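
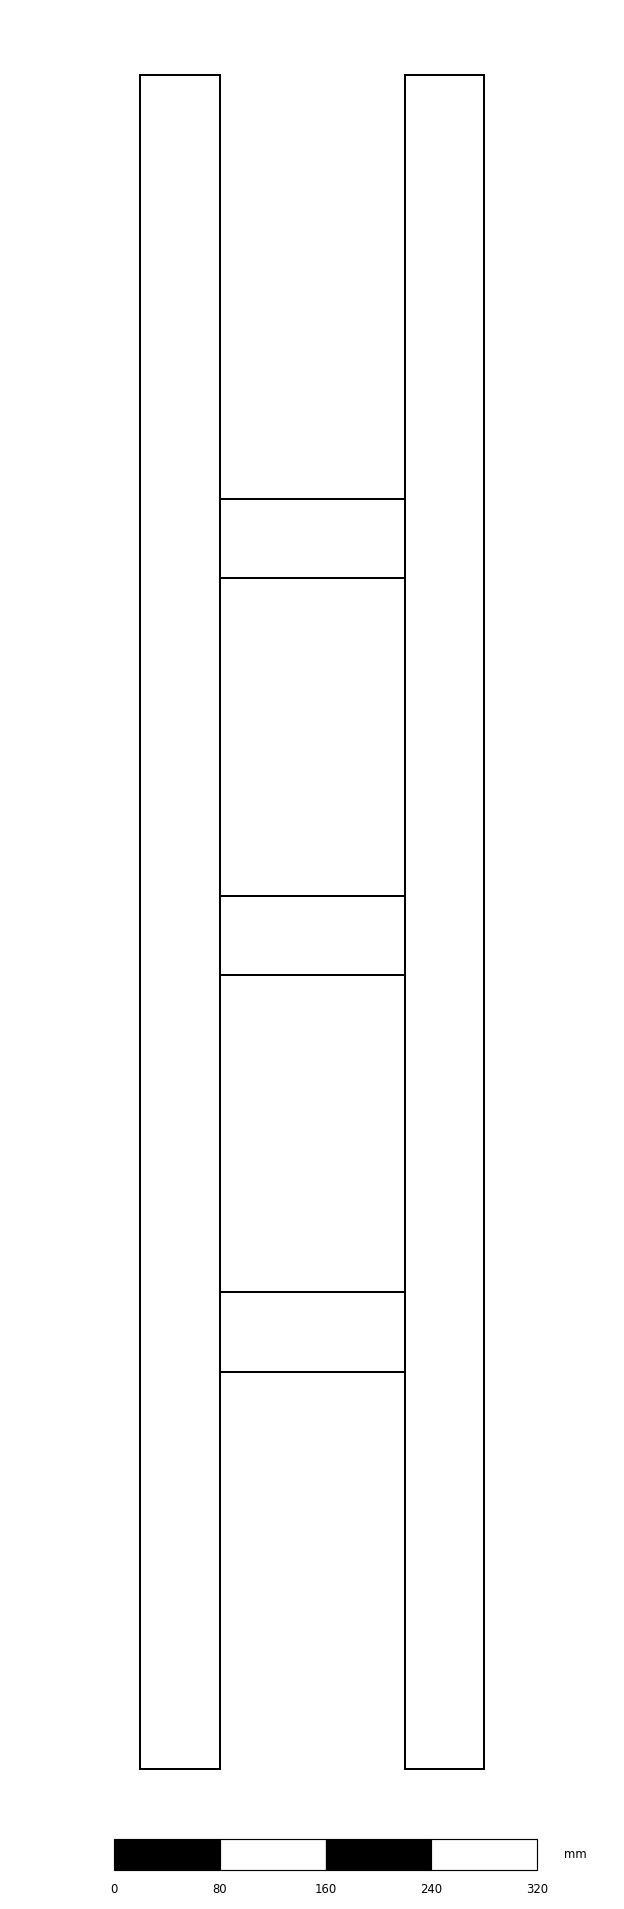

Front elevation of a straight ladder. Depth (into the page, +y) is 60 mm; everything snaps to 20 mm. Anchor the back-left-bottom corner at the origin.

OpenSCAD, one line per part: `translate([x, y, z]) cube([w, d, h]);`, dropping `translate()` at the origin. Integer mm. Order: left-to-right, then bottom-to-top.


cube([60, 60, 1280]);
translate([60, 0, 300]) cube([140, 60, 60]);
translate([60, 0, 600]) cube([140, 60, 60]);
translate([60, 0, 900]) cube([140, 60, 60]);
translate([200, 0, 0]) cube([60, 60, 1280]);


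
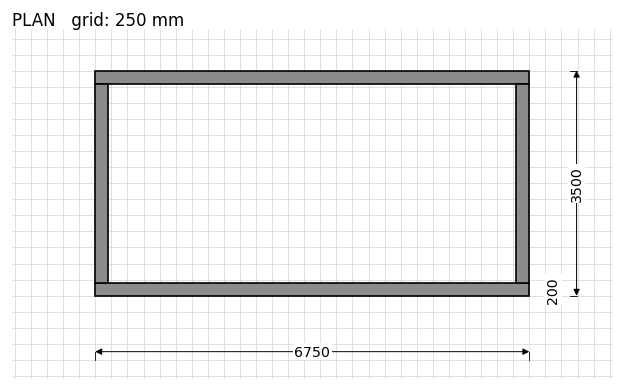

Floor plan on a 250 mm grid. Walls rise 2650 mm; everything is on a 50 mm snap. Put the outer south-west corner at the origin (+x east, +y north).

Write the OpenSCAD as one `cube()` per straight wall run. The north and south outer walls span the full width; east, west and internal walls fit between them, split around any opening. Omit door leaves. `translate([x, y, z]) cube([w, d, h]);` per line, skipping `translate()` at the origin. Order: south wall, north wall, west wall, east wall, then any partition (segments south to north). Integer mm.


cube([6750, 200, 2650]);
translate([0, 3300, 0]) cube([6750, 200, 2650]);
translate([0, 200, 0]) cube([200, 3100, 2650]);
translate([6550, 200, 0]) cube([200, 3100, 2650]);


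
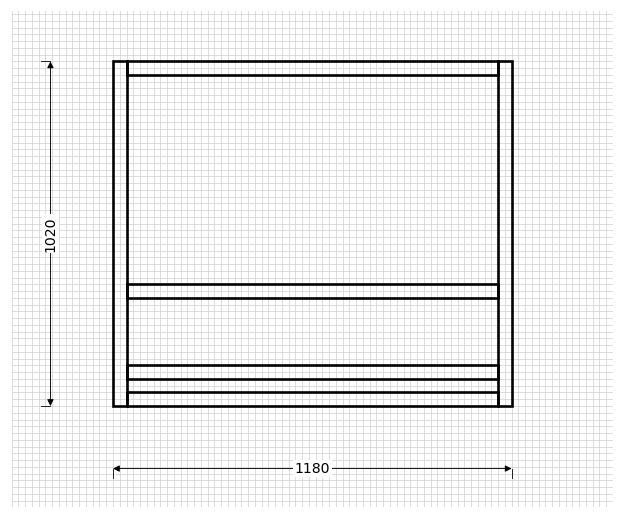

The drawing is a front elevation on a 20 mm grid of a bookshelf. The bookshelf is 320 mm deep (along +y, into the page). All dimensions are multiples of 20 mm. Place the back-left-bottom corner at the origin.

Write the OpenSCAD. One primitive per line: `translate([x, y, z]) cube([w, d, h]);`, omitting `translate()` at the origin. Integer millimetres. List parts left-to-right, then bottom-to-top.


cube([40, 320, 1020]);
translate([40, 0, 0]) cube([1100, 320, 40]);
translate([40, 0, 80]) cube([1100, 320, 40]);
translate([40, 0, 320]) cube([1100, 320, 40]);
translate([40, 0, 980]) cube([1100, 320, 40]);
translate([1140, 0, 0]) cube([40, 320, 1020]);


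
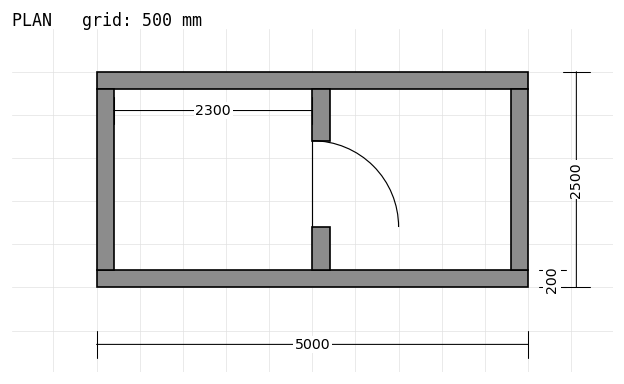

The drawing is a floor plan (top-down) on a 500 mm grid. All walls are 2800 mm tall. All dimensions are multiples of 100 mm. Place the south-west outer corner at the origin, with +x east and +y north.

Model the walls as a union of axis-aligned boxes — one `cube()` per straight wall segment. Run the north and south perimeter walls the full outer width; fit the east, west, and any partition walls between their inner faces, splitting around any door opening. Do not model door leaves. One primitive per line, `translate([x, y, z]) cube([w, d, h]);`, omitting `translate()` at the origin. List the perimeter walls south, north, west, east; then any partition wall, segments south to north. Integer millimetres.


cube([5000, 200, 2800]);
translate([0, 2300, 0]) cube([5000, 200, 2800]);
translate([0, 200, 0]) cube([200, 2100, 2800]);
translate([4800, 200, 0]) cube([200, 2100, 2800]);
translate([2500, 200, 0]) cube([200, 500, 2800]);
translate([2500, 1700, 0]) cube([200, 600, 2800]);


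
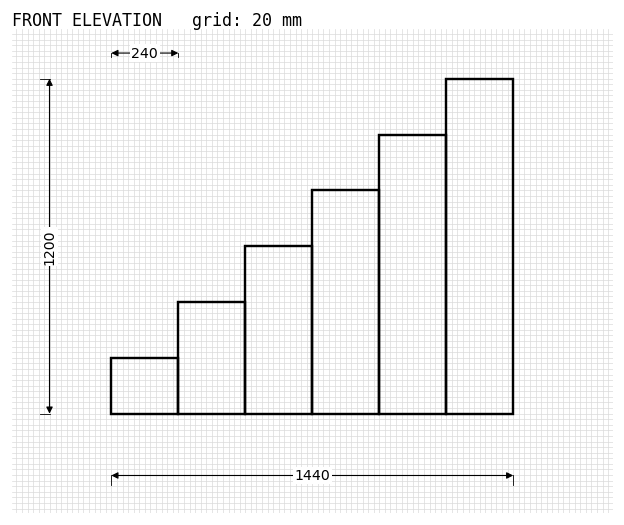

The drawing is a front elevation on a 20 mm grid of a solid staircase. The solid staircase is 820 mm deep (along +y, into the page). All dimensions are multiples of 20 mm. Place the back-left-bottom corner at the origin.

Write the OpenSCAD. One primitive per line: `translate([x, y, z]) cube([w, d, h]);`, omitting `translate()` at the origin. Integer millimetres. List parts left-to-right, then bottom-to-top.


cube([240, 820, 200]);
translate([240, 0, 0]) cube([240, 820, 400]);
translate([480, 0, 0]) cube([240, 820, 600]);
translate([720, 0, 0]) cube([240, 820, 800]);
translate([960, 0, 0]) cube([240, 820, 1000]);
translate([1200, 0, 0]) cube([240, 820, 1200]);


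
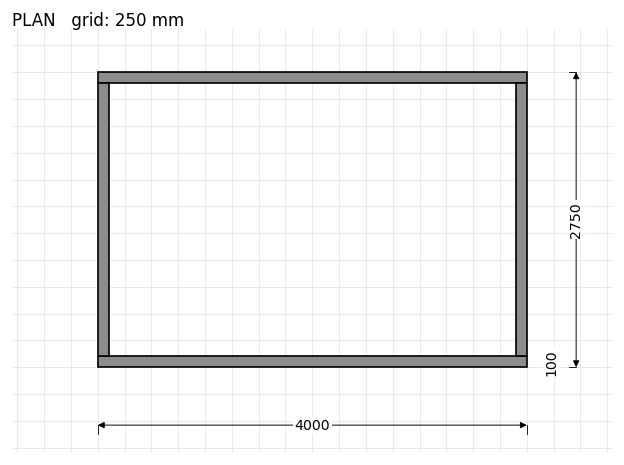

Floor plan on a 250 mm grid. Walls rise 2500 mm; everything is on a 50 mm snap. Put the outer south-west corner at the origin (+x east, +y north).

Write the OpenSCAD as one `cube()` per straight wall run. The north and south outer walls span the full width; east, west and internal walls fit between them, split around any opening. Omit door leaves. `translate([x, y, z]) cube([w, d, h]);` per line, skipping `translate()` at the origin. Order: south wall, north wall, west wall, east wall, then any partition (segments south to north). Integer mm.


cube([4000, 100, 2500]);
translate([0, 2650, 0]) cube([4000, 100, 2500]);
translate([0, 100, 0]) cube([100, 2550, 2500]);
translate([3900, 100, 0]) cube([100, 2550, 2500]);


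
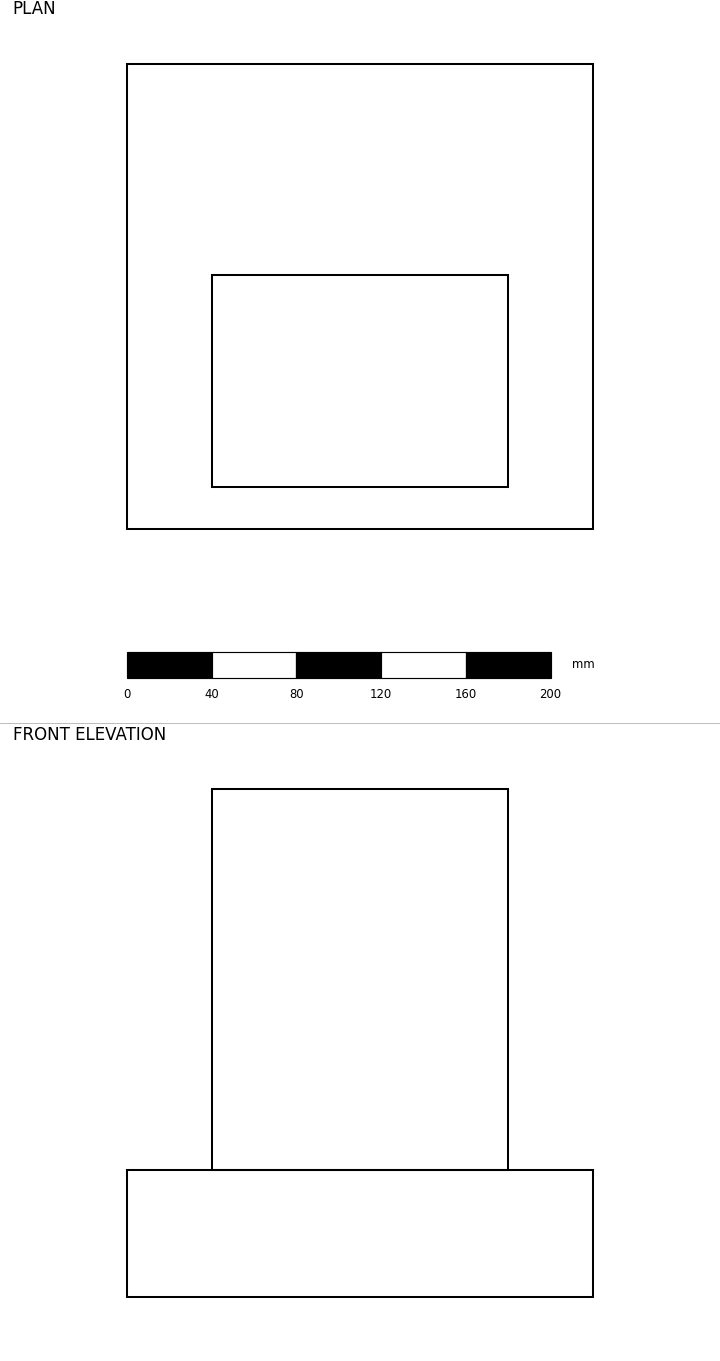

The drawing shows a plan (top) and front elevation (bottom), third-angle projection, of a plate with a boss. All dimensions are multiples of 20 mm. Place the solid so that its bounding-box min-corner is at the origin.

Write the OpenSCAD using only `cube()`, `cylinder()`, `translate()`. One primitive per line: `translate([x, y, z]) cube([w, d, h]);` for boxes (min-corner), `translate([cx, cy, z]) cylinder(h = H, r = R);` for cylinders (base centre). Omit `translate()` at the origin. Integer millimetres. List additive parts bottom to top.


cube([220, 220, 60]);
translate([40, 20, 60]) cube([140, 100, 180]);


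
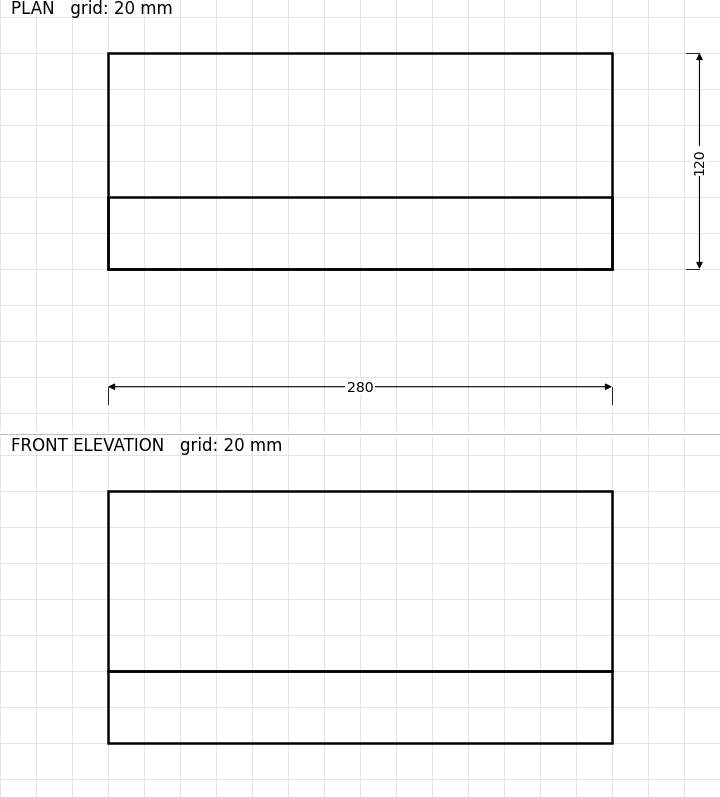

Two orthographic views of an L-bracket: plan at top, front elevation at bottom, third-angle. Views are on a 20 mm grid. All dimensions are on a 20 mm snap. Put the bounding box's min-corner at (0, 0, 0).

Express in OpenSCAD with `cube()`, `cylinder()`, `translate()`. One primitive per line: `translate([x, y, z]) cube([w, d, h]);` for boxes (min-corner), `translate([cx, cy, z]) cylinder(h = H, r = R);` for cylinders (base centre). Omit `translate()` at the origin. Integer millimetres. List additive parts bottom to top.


cube([280, 120, 40]);
translate([0, 0, 40]) cube([280, 40, 100]);


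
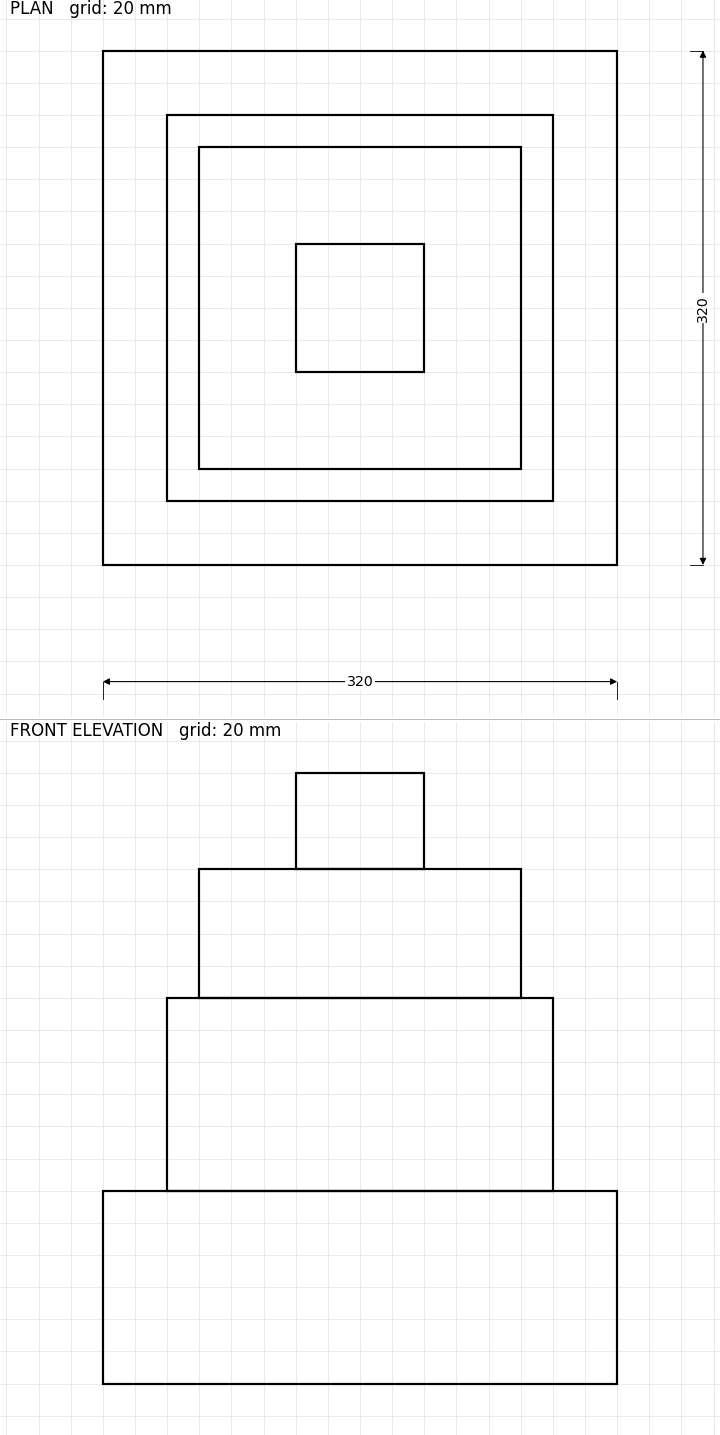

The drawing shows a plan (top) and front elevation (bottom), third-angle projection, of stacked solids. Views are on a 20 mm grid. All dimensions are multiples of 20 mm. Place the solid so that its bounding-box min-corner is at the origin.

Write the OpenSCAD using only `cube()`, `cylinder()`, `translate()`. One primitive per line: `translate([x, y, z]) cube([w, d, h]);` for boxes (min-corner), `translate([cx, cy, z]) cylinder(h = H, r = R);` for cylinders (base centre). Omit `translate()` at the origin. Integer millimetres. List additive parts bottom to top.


cube([320, 320, 120]);
translate([40, 40, 120]) cube([240, 240, 120]);
translate([60, 60, 240]) cube([200, 200, 80]);
translate([120, 120, 320]) cube([80, 80, 60]);


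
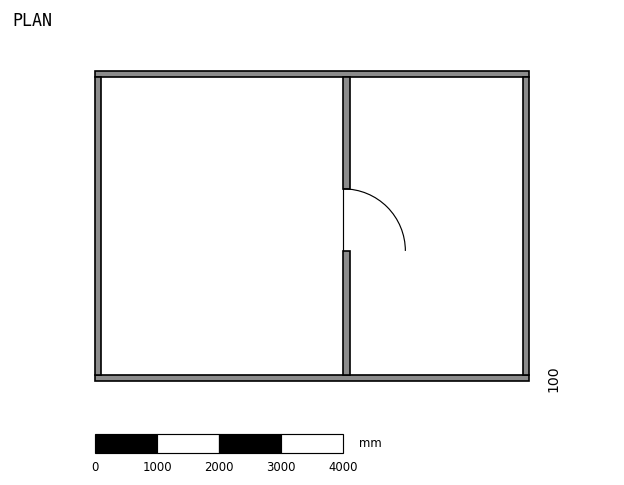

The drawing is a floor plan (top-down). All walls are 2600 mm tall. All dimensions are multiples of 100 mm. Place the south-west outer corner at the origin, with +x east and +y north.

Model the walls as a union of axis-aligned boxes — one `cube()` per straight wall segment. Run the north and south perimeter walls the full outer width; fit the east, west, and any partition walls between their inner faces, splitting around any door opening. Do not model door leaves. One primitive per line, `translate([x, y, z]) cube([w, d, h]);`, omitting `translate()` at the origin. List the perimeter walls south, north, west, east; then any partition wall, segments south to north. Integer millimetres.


cube([7000, 100, 2600]);
translate([0, 4900, 0]) cube([7000, 100, 2600]);
translate([0, 100, 0]) cube([100, 4800, 2600]);
translate([6900, 100, 0]) cube([100, 4800, 2600]);
translate([4000, 100, 0]) cube([100, 2000, 2600]);
translate([4000, 3100, 0]) cube([100, 1800, 2600]);


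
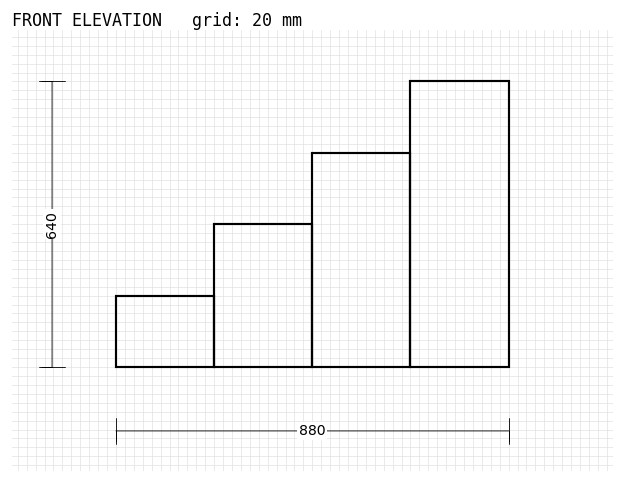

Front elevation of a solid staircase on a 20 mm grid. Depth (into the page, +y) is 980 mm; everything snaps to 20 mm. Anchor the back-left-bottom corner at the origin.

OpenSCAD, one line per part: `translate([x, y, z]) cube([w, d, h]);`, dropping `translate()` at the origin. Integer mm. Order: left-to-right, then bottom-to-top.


cube([220, 980, 160]);
translate([220, 0, 0]) cube([220, 980, 320]);
translate([440, 0, 0]) cube([220, 980, 480]);
translate([660, 0, 0]) cube([220, 980, 640]);


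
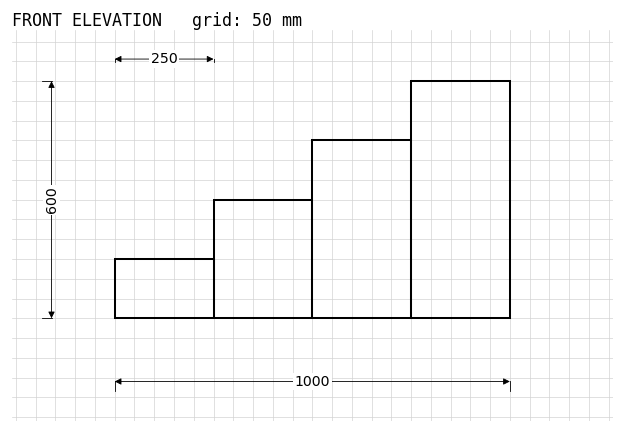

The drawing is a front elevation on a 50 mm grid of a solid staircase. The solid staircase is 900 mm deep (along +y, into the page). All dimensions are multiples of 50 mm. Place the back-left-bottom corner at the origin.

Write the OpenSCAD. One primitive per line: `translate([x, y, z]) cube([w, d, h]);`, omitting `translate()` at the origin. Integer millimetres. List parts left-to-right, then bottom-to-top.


cube([250, 900, 150]);
translate([250, 0, 0]) cube([250, 900, 300]);
translate([500, 0, 0]) cube([250, 900, 450]);
translate([750, 0, 0]) cube([250, 900, 600]);


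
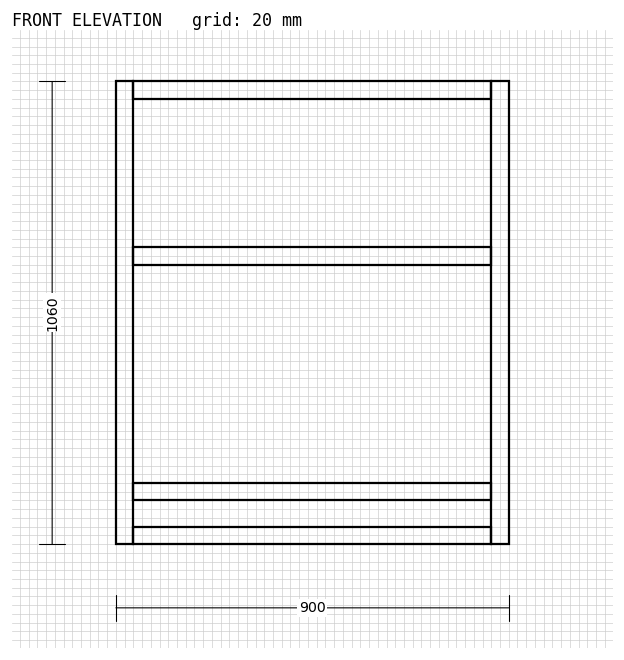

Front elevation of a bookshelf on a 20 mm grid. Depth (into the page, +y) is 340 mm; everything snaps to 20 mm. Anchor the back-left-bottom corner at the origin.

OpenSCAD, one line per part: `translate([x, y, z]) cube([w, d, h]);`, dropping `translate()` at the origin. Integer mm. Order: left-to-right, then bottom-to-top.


cube([40, 340, 1060]);
translate([40, 0, 0]) cube([820, 340, 40]);
translate([40, 0, 100]) cube([820, 340, 40]);
translate([40, 0, 640]) cube([820, 340, 40]);
translate([40, 0, 1020]) cube([820, 340, 40]);
translate([860, 0, 0]) cube([40, 340, 1060]);


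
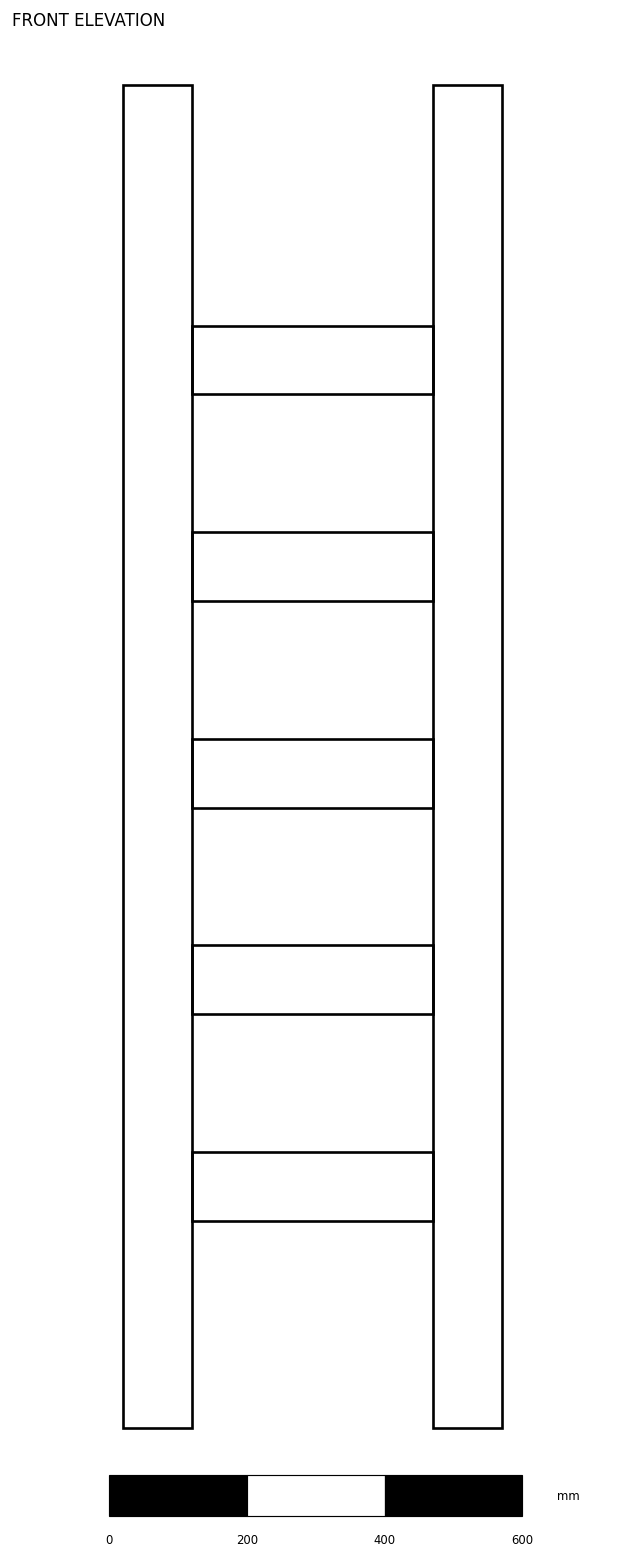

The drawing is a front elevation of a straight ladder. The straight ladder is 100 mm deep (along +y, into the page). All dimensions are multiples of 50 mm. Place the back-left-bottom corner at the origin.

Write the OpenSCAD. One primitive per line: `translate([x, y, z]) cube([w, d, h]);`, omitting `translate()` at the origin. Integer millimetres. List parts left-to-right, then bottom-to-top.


cube([100, 100, 1950]);
translate([100, 0, 300]) cube([350, 100, 100]);
translate([100, 0, 600]) cube([350, 100, 100]);
translate([100, 0, 900]) cube([350, 100, 100]);
translate([100, 0, 1200]) cube([350, 100, 100]);
translate([100, 0, 1500]) cube([350, 100, 100]);
translate([450, 0, 0]) cube([100, 100, 1950]);


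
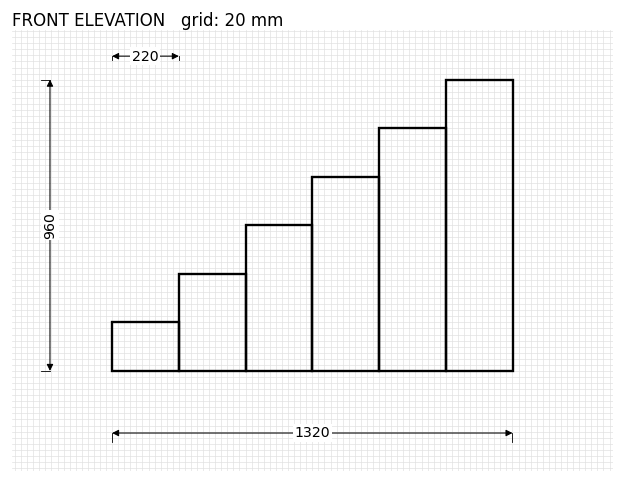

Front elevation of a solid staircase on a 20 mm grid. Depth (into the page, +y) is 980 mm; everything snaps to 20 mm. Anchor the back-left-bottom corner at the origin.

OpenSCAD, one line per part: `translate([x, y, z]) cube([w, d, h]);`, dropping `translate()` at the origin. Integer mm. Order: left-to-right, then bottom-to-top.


cube([220, 980, 160]);
translate([220, 0, 0]) cube([220, 980, 320]);
translate([440, 0, 0]) cube([220, 980, 480]);
translate([660, 0, 0]) cube([220, 980, 640]);
translate([880, 0, 0]) cube([220, 980, 800]);
translate([1100, 0, 0]) cube([220, 980, 960]);


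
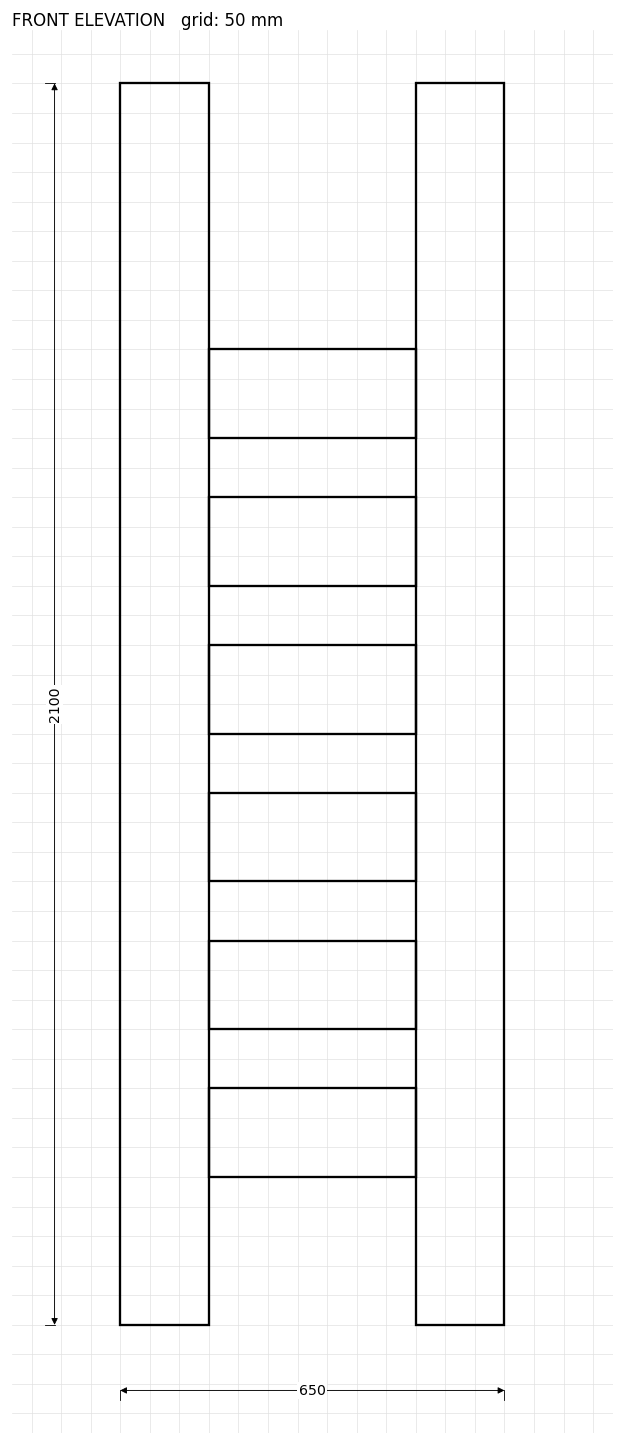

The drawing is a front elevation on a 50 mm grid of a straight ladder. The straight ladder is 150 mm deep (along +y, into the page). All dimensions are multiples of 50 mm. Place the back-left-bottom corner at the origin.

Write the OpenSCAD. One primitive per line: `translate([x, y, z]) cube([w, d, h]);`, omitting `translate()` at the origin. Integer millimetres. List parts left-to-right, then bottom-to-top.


cube([150, 150, 2100]);
translate([150, 0, 250]) cube([350, 150, 150]);
translate([150, 0, 500]) cube([350, 150, 150]);
translate([150, 0, 750]) cube([350, 150, 150]);
translate([150, 0, 1000]) cube([350, 150, 150]);
translate([150, 0, 1250]) cube([350, 150, 150]);
translate([150, 0, 1500]) cube([350, 150, 150]);
translate([500, 0, 0]) cube([150, 150, 2100]);


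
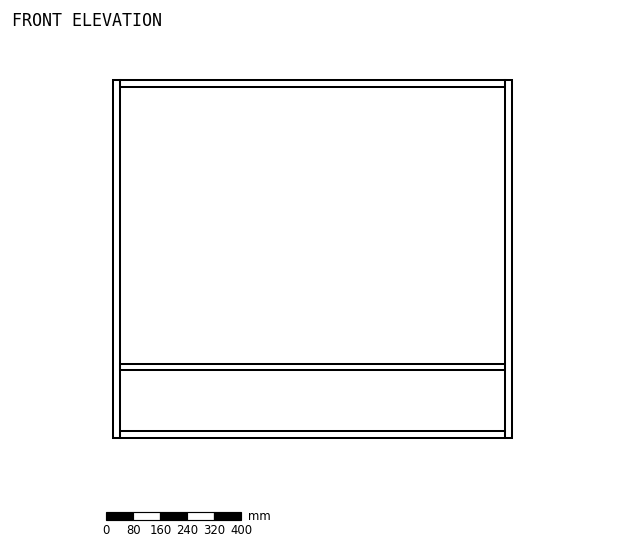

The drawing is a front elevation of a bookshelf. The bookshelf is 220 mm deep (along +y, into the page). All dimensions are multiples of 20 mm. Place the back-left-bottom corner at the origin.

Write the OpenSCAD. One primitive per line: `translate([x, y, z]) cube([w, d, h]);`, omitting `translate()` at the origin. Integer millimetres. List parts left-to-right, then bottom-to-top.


cube([20, 220, 1060]);
translate([20, 0, 0]) cube([1140, 220, 20]);
translate([20, 0, 200]) cube([1140, 220, 20]);
translate([20, 0, 1040]) cube([1140, 220, 20]);
translate([1160, 0, 0]) cube([20, 220, 1060]);


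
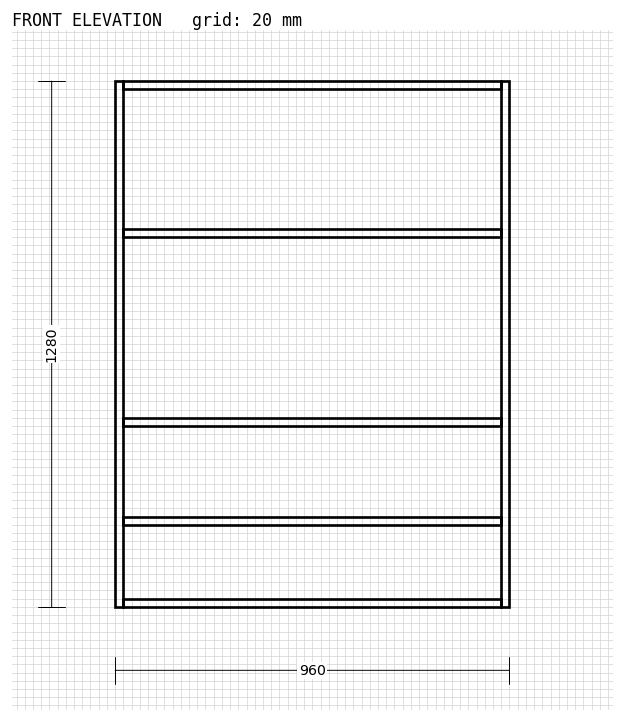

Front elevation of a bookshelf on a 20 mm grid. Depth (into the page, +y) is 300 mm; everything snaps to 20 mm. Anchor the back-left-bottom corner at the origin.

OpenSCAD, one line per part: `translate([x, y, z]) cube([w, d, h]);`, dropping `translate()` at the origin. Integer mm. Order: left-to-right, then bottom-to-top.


cube([20, 300, 1280]);
translate([20, 0, 0]) cube([920, 300, 20]);
translate([20, 0, 200]) cube([920, 300, 20]);
translate([20, 0, 440]) cube([920, 300, 20]);
translate([20, 0, 900]) cube([920, 300, 20]);
translate([20, 0, 1260]) cube([920, 300, 20]);
translate([940, 0, 0]) cube([20, 300, 1280]);


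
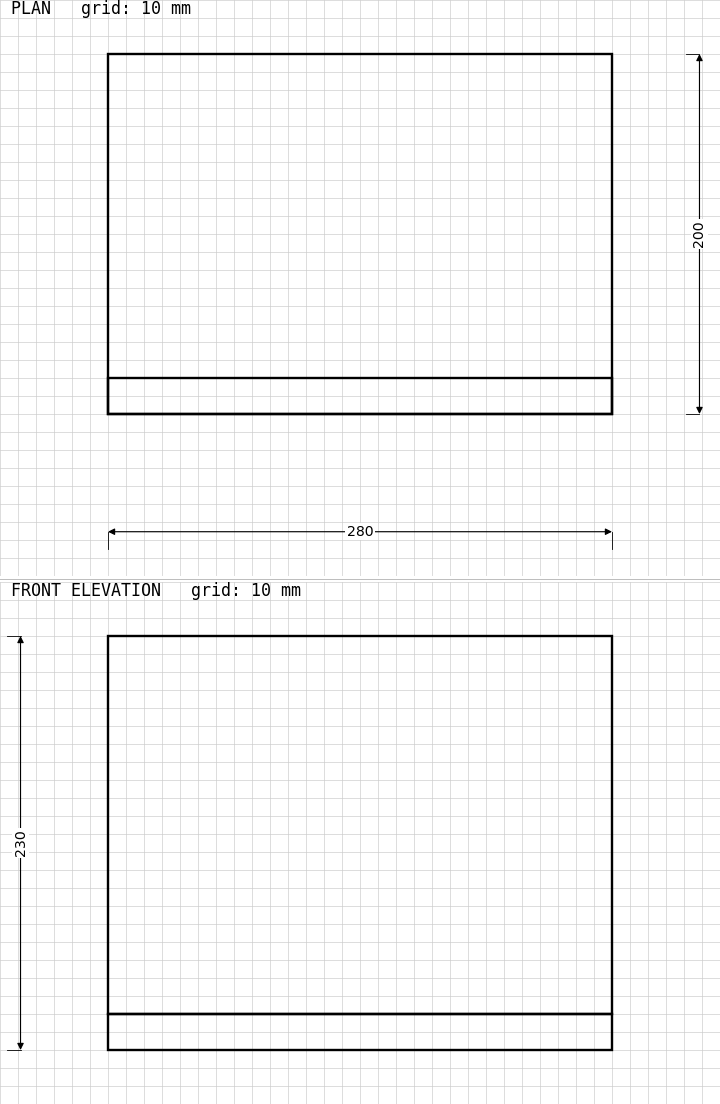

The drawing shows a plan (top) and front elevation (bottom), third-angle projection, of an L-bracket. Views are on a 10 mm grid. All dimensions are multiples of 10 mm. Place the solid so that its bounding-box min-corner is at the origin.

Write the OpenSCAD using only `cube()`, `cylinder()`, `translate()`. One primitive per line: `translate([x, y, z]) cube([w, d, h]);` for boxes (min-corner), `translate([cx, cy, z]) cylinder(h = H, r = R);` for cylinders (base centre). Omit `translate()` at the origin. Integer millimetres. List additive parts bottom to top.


cube([280, 200, 20]);
translate([0, 0, 20]) cube([280, 20, 210]);


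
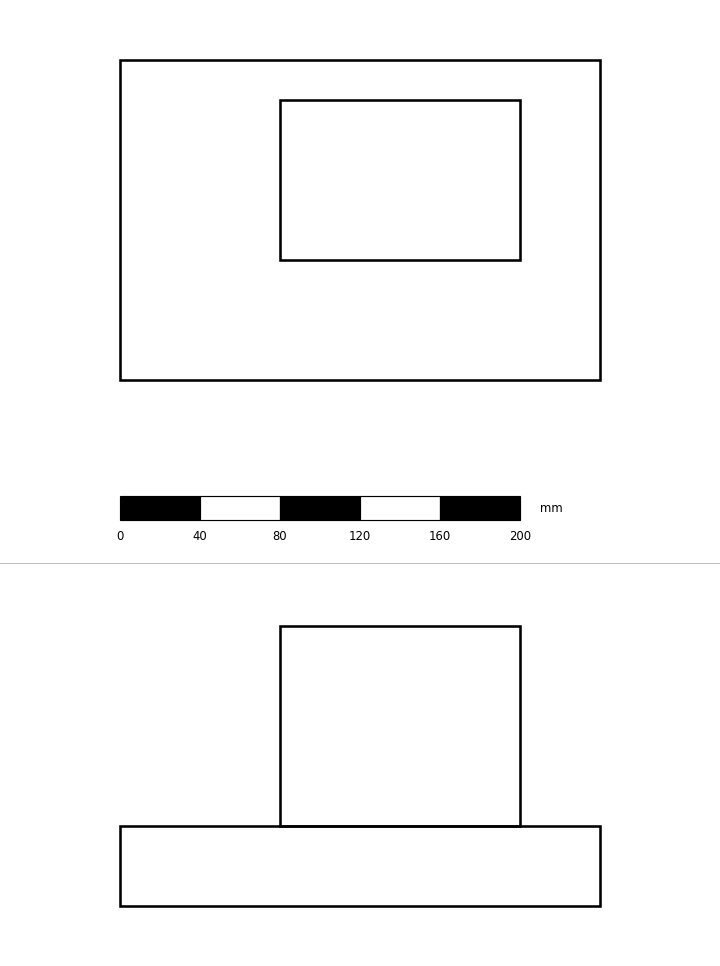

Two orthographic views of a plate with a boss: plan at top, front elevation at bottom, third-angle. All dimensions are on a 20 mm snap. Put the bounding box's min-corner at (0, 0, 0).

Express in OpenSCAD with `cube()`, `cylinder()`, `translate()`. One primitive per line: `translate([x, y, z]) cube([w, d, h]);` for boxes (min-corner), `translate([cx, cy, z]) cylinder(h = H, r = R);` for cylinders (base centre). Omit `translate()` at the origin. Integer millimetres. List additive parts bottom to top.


cube([240, 160, 40]);
translate([80, 60, 40]) cube([120, 80, 100]);


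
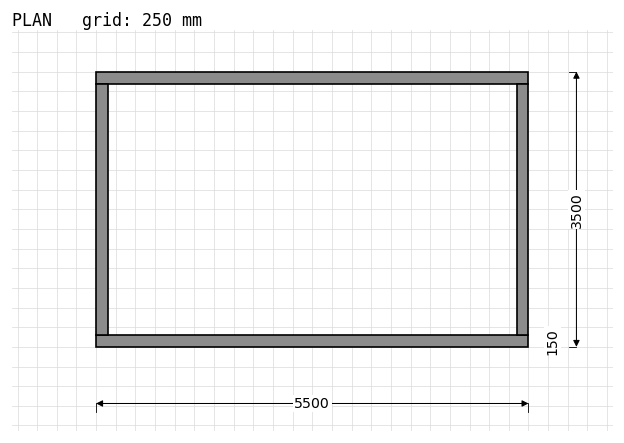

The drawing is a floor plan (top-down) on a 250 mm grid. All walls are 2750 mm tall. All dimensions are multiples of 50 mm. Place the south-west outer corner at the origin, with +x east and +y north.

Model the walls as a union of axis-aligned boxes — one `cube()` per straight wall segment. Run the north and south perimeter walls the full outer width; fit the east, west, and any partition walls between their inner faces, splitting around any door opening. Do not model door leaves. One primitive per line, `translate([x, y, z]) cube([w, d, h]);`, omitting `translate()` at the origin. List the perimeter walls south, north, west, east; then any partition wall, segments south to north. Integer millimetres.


cube([5500, 150, 2750]);
translate([0, 3350, 0]) cube([5500, 150, 2750]);
translate([0, 150, 0]) cube([150, 3200, 2750]);
translate([5350, 150, 0]) cube([150, 3200, 2750]);


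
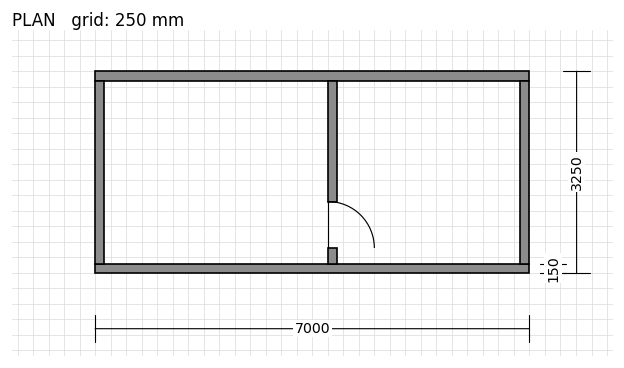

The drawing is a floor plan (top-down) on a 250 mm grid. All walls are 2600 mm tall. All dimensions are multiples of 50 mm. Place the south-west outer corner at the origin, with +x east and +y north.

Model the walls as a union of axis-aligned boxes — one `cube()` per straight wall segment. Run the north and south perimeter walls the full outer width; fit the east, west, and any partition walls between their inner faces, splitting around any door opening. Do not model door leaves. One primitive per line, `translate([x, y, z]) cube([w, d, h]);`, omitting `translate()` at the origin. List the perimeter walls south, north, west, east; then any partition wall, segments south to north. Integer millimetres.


cube([7000, 150, 2600]);
translate([0, 3100, 0]) cube([7000, 150, 2600]);
translate([0, 150, 0]) cube([150, 2950, 2600]);
translate([6850, 150, 0]) cube([150, 2950, 2600]);
translate([3750, 150, 0]) cube([150, 250, 2600]);
translate([3750, 1150, 0]) cube([150, 1950, 2600]);


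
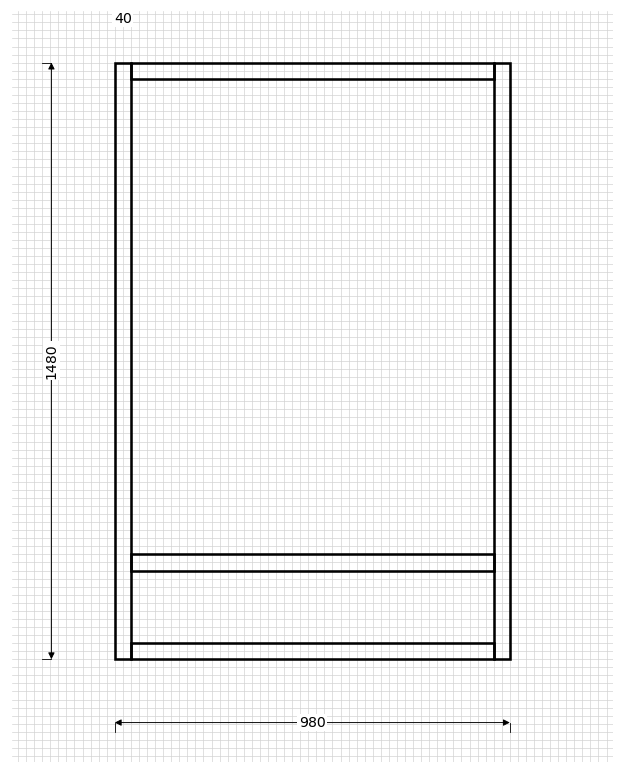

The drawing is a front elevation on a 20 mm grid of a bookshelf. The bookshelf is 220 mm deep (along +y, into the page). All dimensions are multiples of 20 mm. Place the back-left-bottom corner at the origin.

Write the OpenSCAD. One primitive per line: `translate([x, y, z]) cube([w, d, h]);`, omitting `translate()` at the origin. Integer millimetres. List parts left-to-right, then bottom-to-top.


cube([40, 220, 1480]);
translate([40, 0, 0]) cube([900, 220, 40]);
translate([40, 0, 220]) cube([900, 220, 40]);
translate([40, 0, 1440]) cube([900, 220, 40]);
translate([940, 0, 0]) cube([40, 220, 1480]);


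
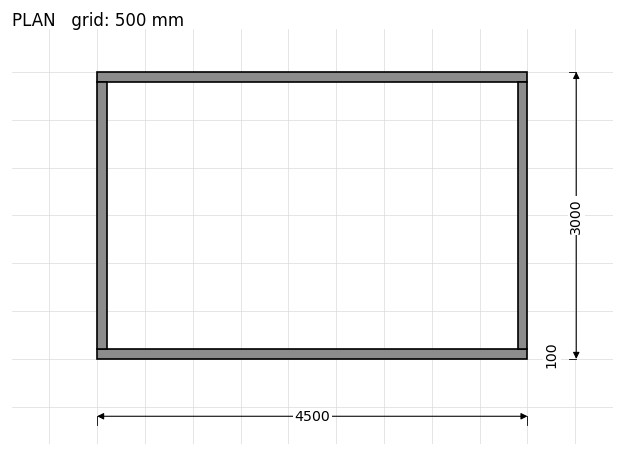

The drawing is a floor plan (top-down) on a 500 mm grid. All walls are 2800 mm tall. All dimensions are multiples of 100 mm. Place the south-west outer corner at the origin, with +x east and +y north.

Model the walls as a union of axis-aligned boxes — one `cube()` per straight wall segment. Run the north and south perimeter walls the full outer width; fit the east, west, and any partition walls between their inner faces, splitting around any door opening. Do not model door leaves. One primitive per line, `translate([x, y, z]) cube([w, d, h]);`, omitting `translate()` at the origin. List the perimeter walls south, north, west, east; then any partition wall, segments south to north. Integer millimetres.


cube([4500, 100, 2800]);
translate([0, 2900, 0]) cube([4500, 100, 2800]);
translate([0, 100, 0]) cube([100, 2800, 2800]);
translate([4400, 100, 0]) cube([100, 2800, 2800]);


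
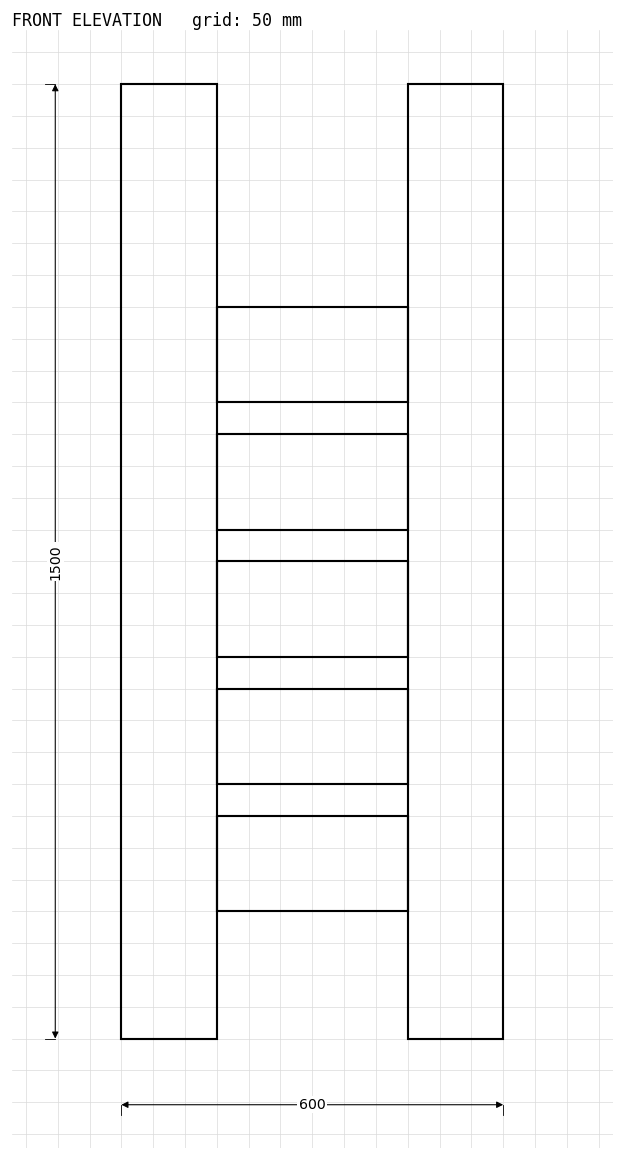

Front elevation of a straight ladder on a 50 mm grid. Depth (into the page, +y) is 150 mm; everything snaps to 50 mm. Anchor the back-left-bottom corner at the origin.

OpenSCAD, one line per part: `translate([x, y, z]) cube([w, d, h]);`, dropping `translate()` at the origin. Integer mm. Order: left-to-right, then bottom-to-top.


cube([150, 150, 1500]);
translate([150, 0, 200]) cube([300, 150, 150]);
translate([150, 0, 400]) cube([300, 150, 150]);
translate([150, 0, 600]) cube([300, 150, 150]);
translate([150, 0, 800]) cube([300, 150, 150]);
translate([150, 0, 1000]) cube([300, 150, 150]);
translate([450, 0, 0]) cube([150, 150, 1500]);


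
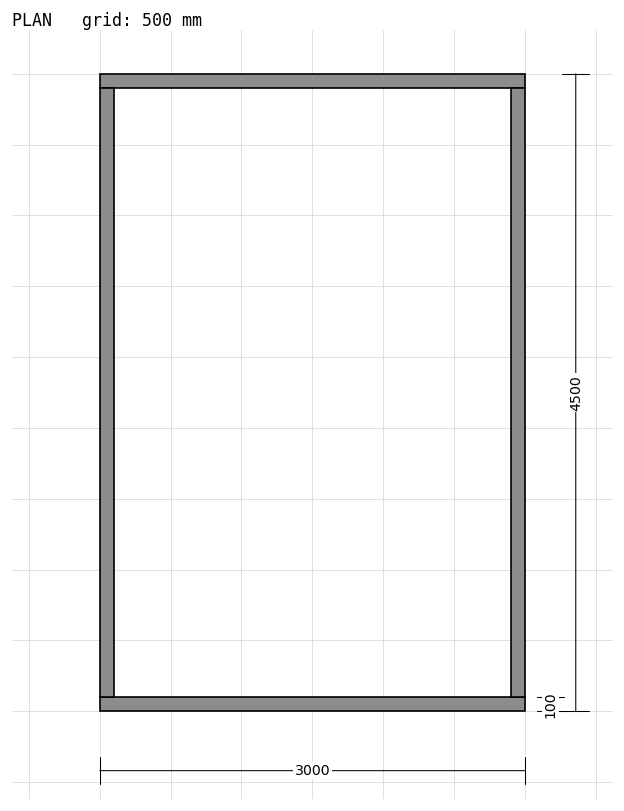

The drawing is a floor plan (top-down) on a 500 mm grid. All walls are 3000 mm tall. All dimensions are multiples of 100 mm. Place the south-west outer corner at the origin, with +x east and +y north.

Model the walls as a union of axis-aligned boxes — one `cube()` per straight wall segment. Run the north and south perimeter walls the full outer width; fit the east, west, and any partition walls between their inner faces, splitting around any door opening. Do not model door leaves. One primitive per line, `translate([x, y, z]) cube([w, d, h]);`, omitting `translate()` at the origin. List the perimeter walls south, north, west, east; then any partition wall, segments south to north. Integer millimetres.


cube([3000, 100, 3000]);
translate([0, 4400, 0]) cube([3000, 100, 3000]);
translate([0, 100, 0]) cube([100, 4300, 3000]);
translate([2900, 100, 0]) cube([100, 4300, 3000]);


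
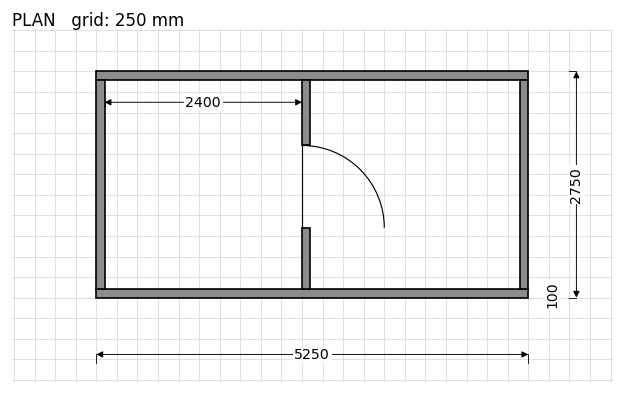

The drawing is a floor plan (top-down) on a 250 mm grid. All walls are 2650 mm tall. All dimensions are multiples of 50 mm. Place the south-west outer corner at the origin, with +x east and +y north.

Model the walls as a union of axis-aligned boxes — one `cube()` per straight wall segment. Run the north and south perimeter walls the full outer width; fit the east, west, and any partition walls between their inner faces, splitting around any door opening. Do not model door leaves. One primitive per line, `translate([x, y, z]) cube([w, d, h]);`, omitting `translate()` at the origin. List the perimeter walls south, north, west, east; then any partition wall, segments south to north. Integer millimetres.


cube([5250, 100, 2650]);
translate([0, 2650, 0]) cube([5250, 100, 2650]);
translate([0, 100, 0]) cube([100, 2550, 2650]);
translate([5150, 100, 0]) cube([100, 2550, 2650]);
translate([2500, 100, 0]) cube([100, 750, 2650]);
translate([2500, 1850, 0]) cube([100, 800, 2650]);


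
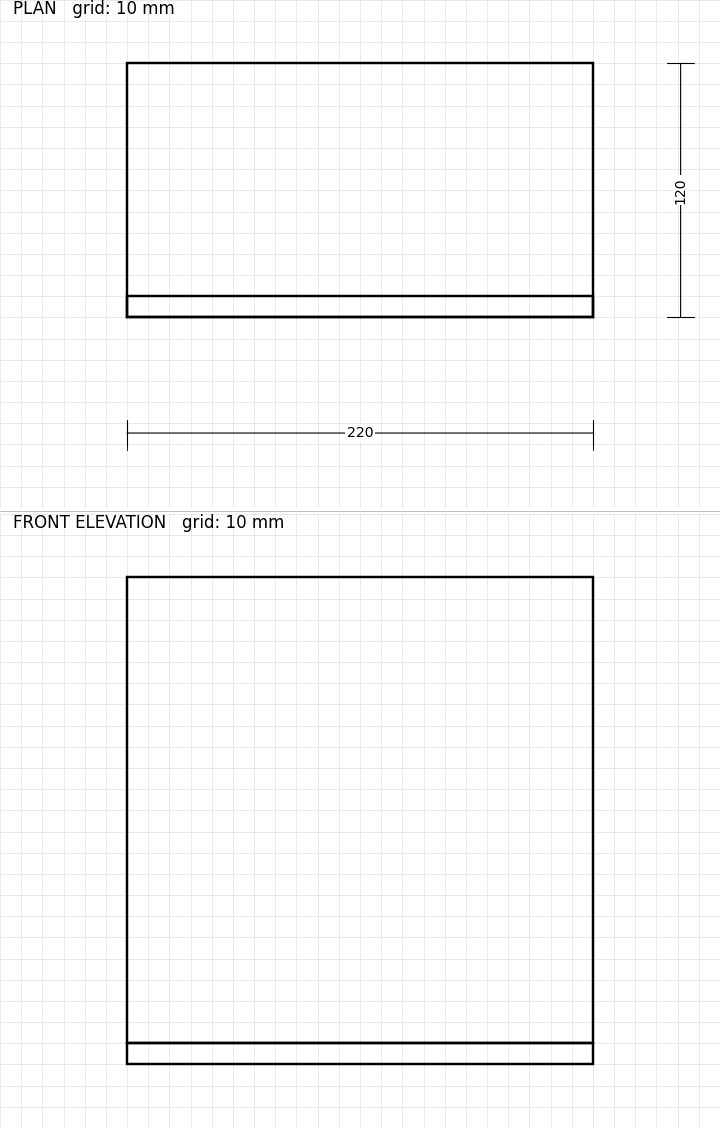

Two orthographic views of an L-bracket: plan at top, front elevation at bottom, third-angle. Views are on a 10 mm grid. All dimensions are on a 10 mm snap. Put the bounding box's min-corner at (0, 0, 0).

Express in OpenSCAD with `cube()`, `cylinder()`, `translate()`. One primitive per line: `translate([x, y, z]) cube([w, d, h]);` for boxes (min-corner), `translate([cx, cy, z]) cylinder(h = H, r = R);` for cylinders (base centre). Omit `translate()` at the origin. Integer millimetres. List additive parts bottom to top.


cube([220, 120, 10]);
translate([0, 0, 10]) cube([220, 10, 220]);


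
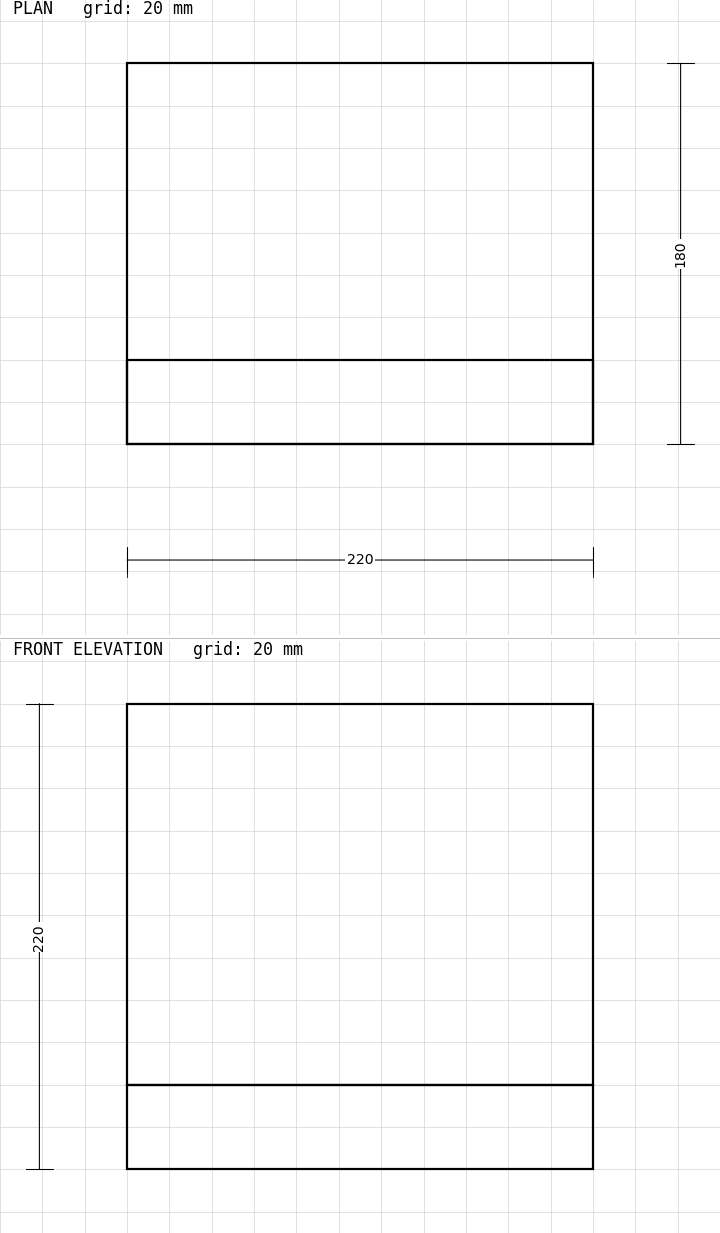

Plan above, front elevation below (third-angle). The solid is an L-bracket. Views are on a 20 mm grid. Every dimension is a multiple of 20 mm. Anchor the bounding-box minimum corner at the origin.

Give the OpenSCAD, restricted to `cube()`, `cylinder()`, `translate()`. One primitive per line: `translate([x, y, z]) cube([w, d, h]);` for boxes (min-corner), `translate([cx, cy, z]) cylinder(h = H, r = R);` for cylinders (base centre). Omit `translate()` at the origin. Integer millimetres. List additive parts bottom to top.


cube([220, 180, 40]);
translate([0, 0, 40]) cube([220, 40, 180]);


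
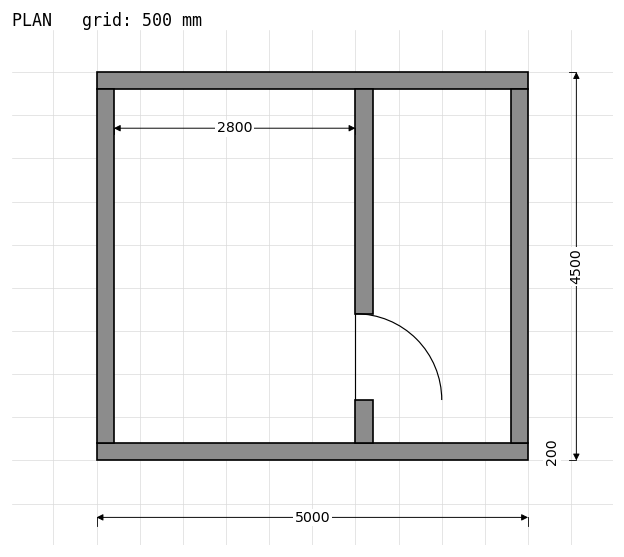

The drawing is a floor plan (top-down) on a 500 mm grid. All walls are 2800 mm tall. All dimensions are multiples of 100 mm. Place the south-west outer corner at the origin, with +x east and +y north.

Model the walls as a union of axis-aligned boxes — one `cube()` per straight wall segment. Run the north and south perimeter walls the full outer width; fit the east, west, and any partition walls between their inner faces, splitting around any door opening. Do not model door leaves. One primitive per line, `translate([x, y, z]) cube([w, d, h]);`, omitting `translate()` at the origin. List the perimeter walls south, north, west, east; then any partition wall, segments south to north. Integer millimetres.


cube([5000, 200, 2800]);
translate([0, 4300, 0]) cube([5000, 200, 2800]);
translate([0, 200, 0]) cube([200, 4100, 2800]);
translate([4800, 200, 0]) cube([200, 4100, 2800]);
translate([3000, 200, 0]) cube([200, 500, 2800]);
translate([3000, 1700, 0]) cube([200, 2600, 2800]);


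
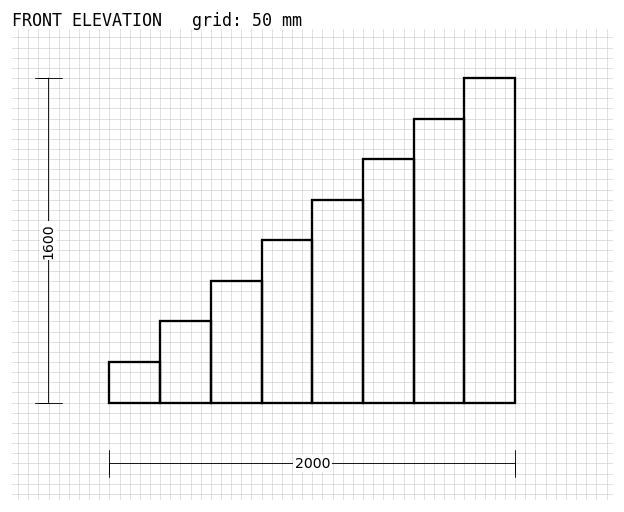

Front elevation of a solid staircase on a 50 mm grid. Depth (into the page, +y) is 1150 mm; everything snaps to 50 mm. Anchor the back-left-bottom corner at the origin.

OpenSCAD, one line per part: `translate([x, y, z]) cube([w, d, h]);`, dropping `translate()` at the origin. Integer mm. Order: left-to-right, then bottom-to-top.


cube([250, 1150, 200]);
translate([250, 0, 0]) cube([250, 1150, 400]);
translate([500, 0, 0]) cube([250, 1150, 600]);
translate([750, 0, 0]) cube([250, 1150, 800]);
translate([1000, 0, 0]) cube([250, 1150, 1000]);
translate([1250, 0, 0]) cube([250, 1150, 1200]);
translate([1500, 0, 0]) cube([250, 1150, 1400]);
translate([1750, 0, 0]) cube([250, 1150, 1600]);


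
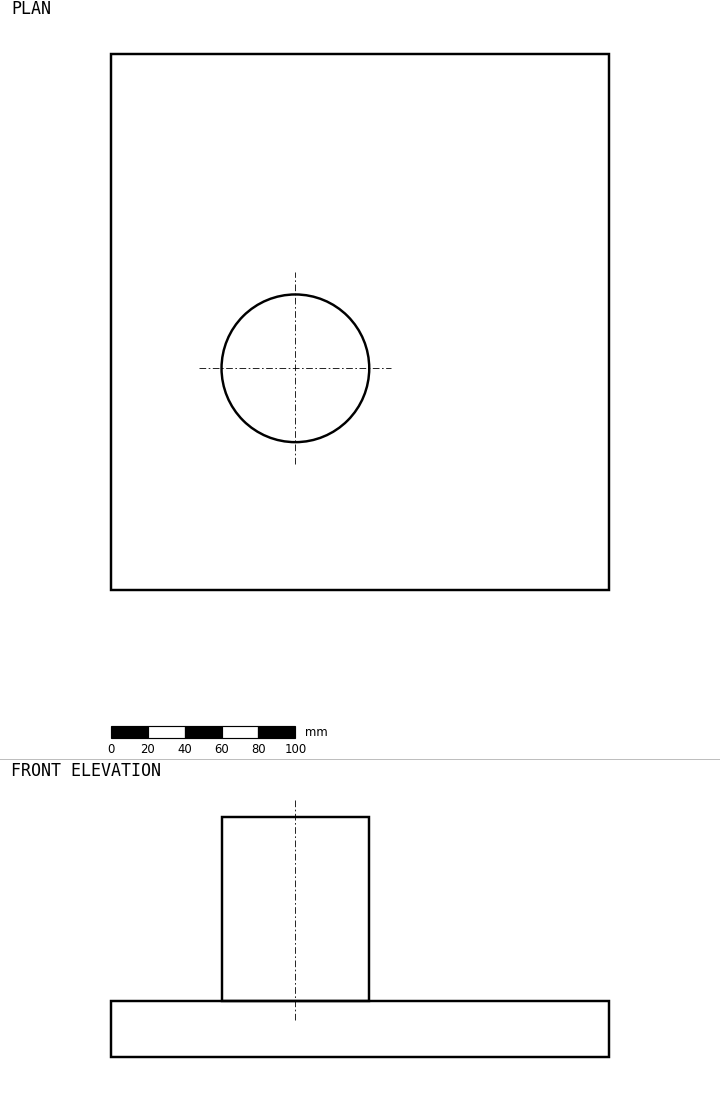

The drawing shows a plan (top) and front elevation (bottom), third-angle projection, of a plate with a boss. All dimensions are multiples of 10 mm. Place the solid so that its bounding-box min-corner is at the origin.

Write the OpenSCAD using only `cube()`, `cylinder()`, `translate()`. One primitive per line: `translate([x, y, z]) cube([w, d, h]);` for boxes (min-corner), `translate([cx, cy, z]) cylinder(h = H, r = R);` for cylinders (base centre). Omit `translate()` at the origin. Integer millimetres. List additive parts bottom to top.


cube([270, 290, 30]);
translate([100, 120, 30]) cylinder(h = 100, r = 40);


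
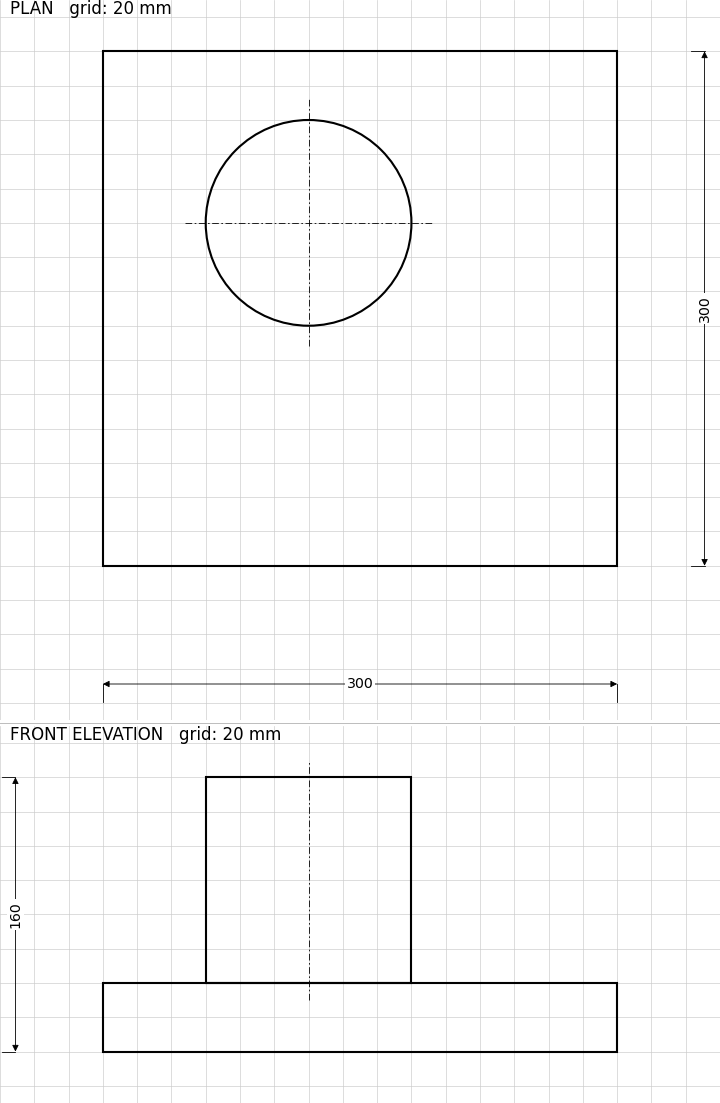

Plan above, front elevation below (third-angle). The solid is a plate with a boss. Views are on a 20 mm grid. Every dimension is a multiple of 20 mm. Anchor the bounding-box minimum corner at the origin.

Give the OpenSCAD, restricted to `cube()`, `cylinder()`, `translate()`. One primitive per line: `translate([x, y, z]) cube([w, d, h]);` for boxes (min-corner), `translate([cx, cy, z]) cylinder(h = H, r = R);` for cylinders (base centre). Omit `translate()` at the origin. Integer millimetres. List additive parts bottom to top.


cube([300, 300, 40]);
translate([120, 200, 40]) cylinder(h = 120, r = 60);


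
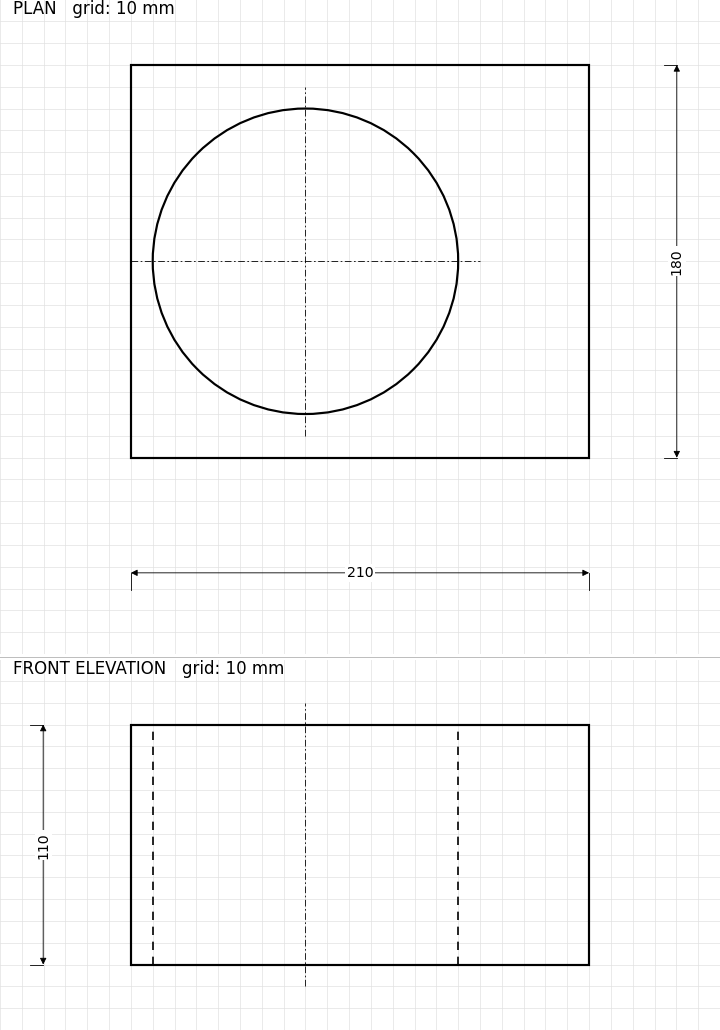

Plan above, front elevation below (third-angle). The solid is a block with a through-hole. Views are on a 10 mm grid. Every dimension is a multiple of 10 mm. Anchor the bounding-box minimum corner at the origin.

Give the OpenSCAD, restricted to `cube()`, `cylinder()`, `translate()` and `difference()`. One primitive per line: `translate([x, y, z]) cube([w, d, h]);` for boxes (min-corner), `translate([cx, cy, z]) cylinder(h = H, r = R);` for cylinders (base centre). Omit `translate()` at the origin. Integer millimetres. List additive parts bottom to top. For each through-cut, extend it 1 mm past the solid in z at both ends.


difference() {
  cube([210, 180, 110]);
  translate([80, 90, -1]) cylinder(h = 112, r = 70);
}


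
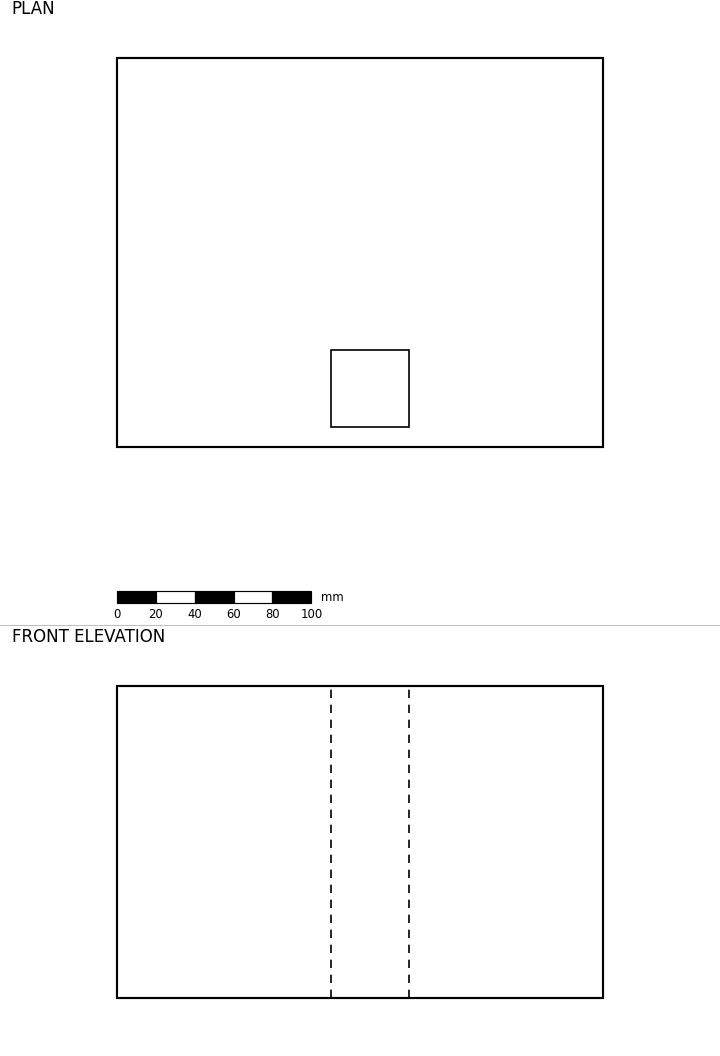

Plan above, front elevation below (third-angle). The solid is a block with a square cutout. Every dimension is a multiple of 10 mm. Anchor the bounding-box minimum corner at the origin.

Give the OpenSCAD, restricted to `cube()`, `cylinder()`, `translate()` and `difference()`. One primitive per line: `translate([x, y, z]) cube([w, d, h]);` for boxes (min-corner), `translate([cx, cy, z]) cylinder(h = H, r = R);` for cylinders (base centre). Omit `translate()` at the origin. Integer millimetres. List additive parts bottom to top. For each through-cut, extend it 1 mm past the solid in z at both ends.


difference() {
  cube([250, 200, 160]);
  translate([110, 10, -1]) cube([40, 40, 162]);
}


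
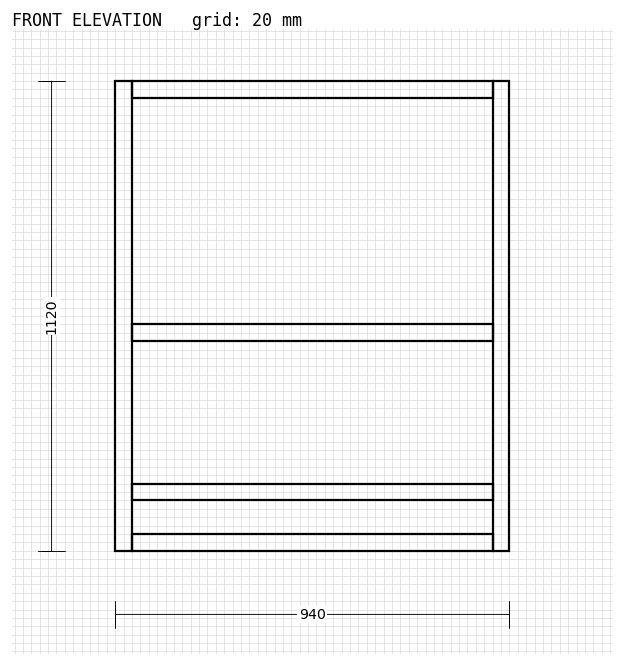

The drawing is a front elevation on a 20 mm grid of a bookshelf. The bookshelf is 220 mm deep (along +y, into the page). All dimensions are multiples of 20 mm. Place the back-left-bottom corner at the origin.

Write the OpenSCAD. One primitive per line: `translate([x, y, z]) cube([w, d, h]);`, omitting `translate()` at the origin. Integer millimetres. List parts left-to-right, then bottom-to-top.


cube([40, 220, 1120]);
translate([40, 0, 0]) cube([860, 220, 40]);
translate([40, 0, 120]) cube([860, 220, 40]);
translate([40, 0, 500]) cube([860, 220, 40]);
translate([40, 0, 1080]) cube([860, 220, 40]);
translate([900, 0, 0]) cube([40, 220, 1120]);


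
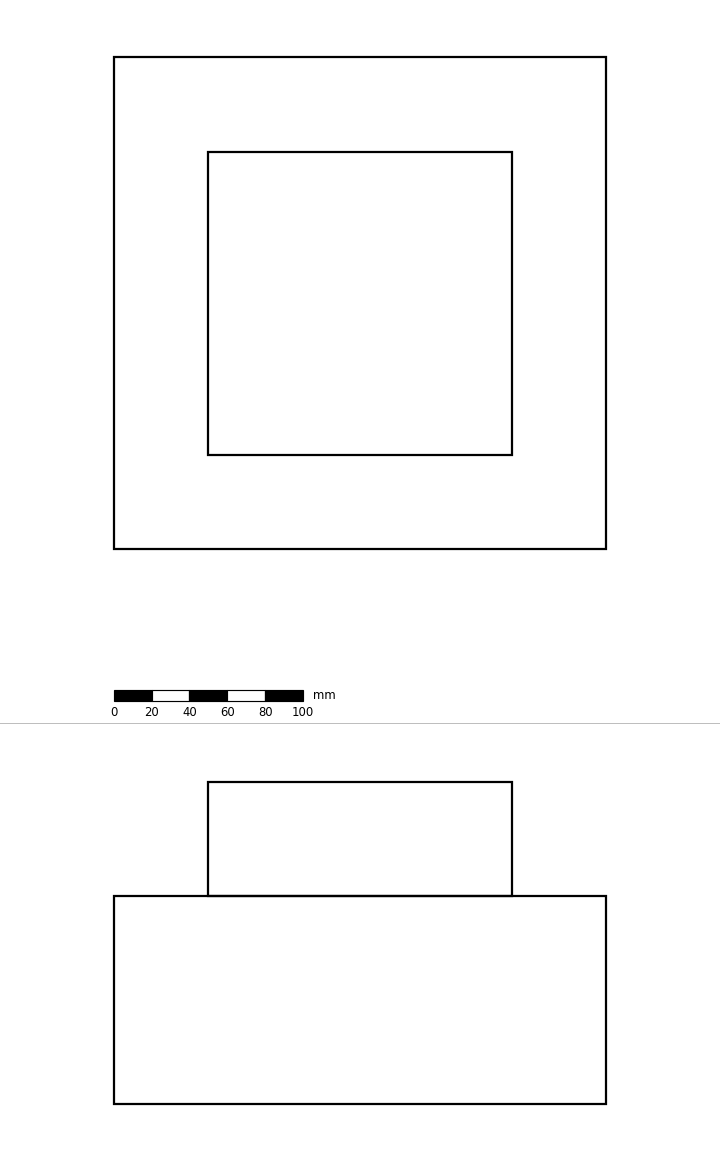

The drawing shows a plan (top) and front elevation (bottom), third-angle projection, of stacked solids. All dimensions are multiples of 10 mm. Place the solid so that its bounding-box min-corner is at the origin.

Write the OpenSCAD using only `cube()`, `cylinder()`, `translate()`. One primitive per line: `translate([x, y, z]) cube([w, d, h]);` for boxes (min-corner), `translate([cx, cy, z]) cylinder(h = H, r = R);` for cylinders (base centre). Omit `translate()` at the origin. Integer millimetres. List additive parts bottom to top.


cube([260, 260, 110]);
translate([50, 50, 110]) cube([160, 160, 60]);


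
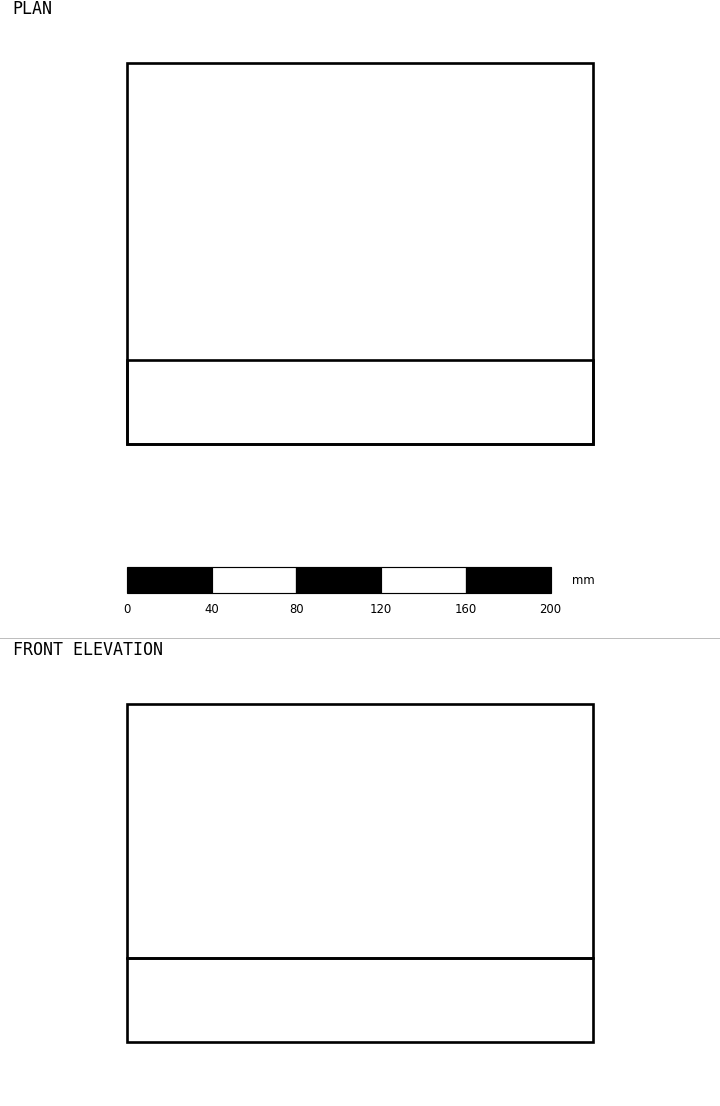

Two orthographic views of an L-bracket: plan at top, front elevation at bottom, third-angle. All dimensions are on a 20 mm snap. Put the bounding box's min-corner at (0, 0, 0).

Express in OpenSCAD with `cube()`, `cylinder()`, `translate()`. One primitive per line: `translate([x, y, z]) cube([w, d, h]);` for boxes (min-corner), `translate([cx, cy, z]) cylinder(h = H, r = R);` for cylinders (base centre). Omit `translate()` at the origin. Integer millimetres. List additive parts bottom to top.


cube([220, 180, 40]);
translate([0, 0, 40]) cube([220, 40, 120]);
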